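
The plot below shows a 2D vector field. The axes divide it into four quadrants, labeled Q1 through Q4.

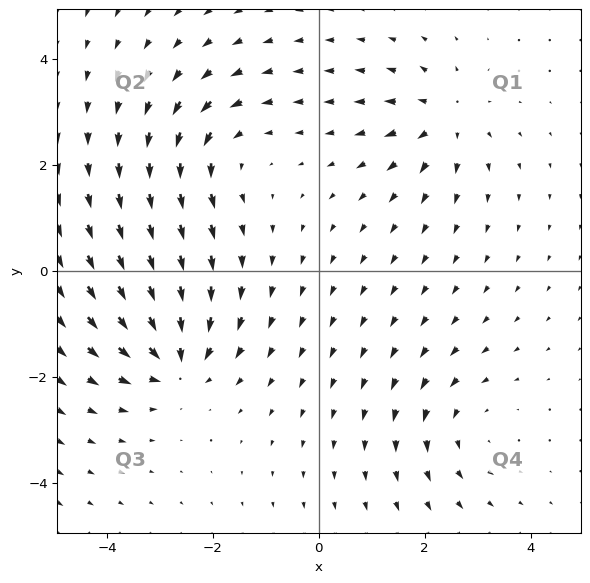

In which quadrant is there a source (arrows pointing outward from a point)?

The source sits at approximately (2.4, 2.9), which lies in quadrant Q1. The divergence there is about +5, positive as expected for a source.

Q1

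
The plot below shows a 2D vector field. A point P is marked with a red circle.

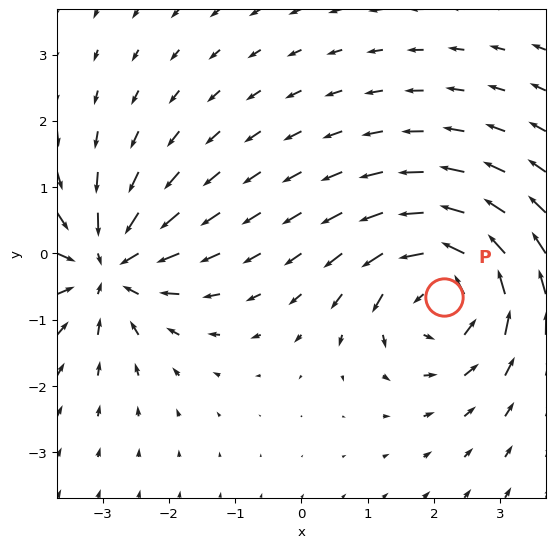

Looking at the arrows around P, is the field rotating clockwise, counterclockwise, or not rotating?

counterclockwise

Near P at (2.1, -0.7) the arrows circulate counterclockwise. The curl (z-component) there is about +6; positive curl means counterclockwise rotation.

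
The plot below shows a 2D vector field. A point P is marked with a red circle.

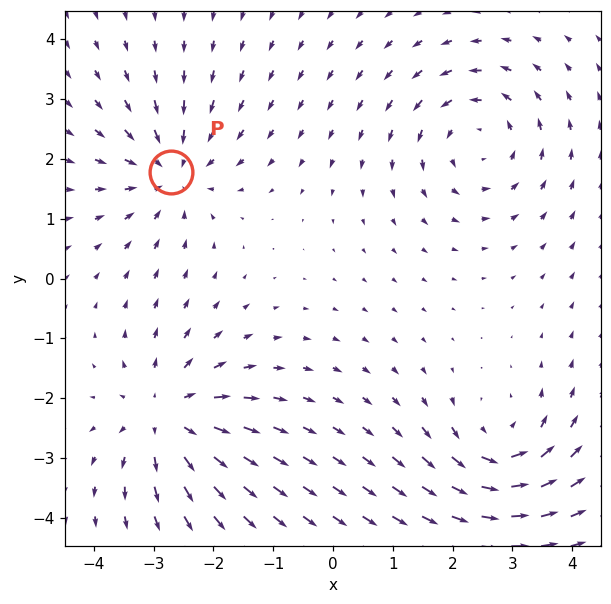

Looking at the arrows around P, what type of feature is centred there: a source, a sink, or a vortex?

At P (-2.7, 1.8) the arrows converge inward. Divergence about -3, curl ≈0 — negative divergence with near-zero curl is a sink.

sink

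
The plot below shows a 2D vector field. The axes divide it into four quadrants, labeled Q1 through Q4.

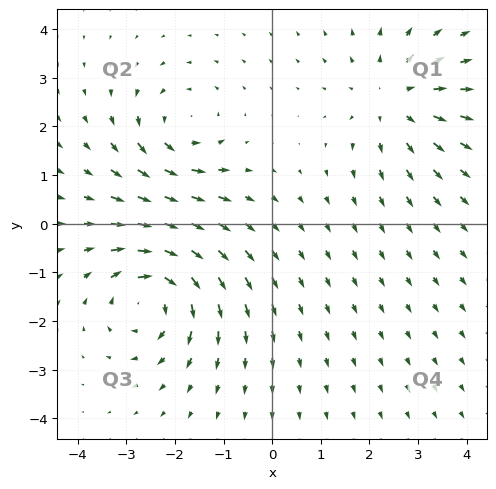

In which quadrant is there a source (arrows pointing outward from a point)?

Q1

The source sits at approximately (2.5, 2.6), which lies in quadrant Q1. The divergence there is about +3, positive as expected for a source.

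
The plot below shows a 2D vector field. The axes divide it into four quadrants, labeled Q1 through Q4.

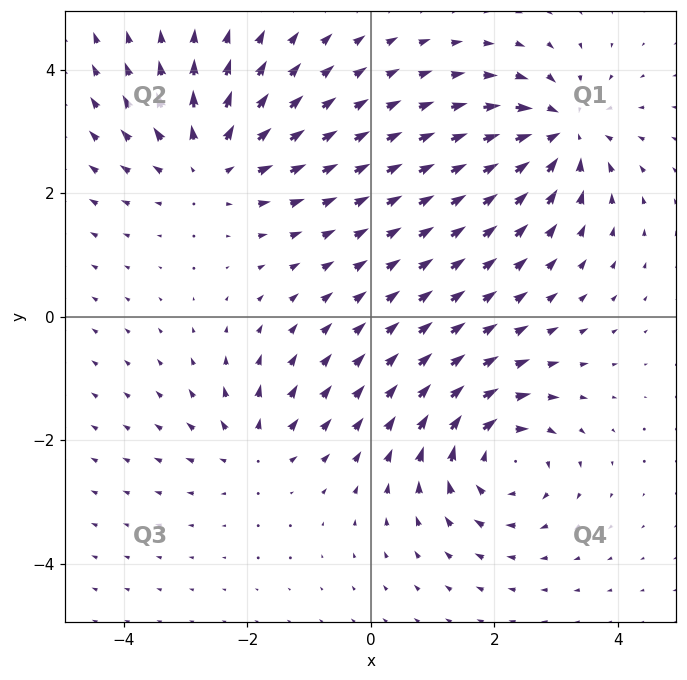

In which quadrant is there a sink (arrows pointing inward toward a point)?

The sink sits at approximately (3.1, 3.0), which lies in quadrant Q1. The divergence there is about -6, negative as expected for a sink.

Q1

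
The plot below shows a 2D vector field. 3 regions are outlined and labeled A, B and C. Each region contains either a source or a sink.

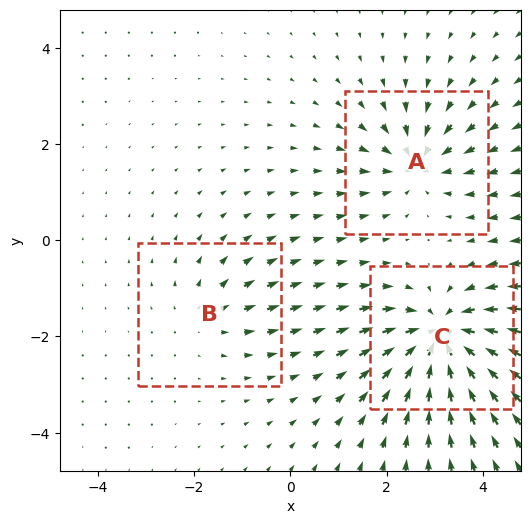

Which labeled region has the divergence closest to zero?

B

Divergence at each region's feature centre — A: about -4, B: about +2, C: about -6. Region B is closest to zero.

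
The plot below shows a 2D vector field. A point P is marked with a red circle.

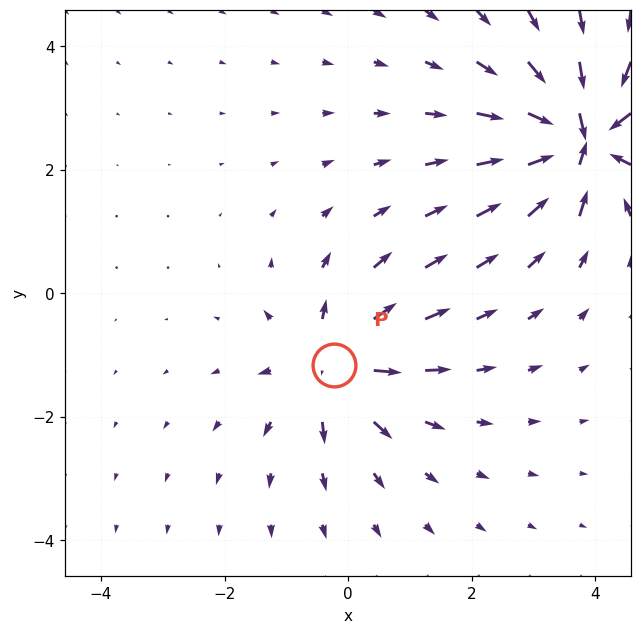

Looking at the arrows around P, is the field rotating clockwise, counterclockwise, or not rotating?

not rotating

Near P at (-0.2, -1.2) the arrows show no circulation. The curl there is ≈0.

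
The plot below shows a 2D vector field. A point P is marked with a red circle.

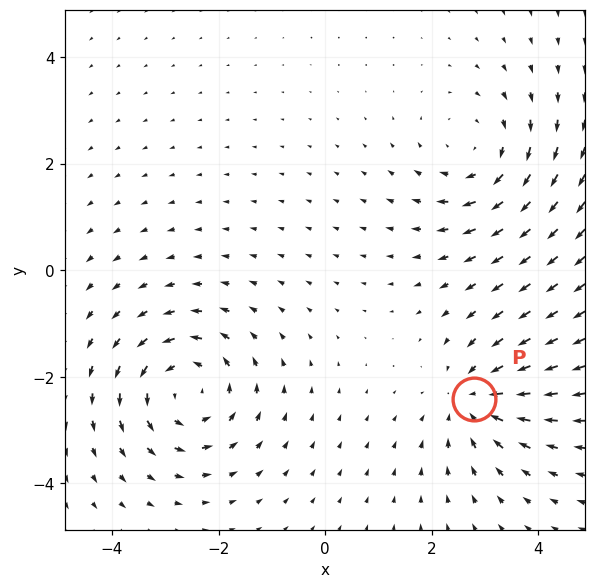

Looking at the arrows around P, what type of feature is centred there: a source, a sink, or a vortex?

sink

At P (2.8, -2.4) the arrows converge inward. Divergence about -4, curl ≈0 — negative divergence with near-zero curl is a sink.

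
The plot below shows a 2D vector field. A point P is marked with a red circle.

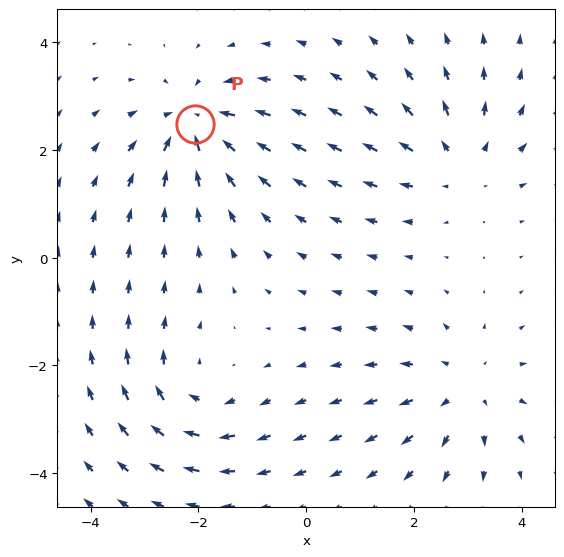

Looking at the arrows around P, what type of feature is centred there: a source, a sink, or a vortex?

At P (-2.1, 2.5) the arrows converge inward. Divergence about -4, curl ≈0 — negative divergence with near-zero curl is a sink.

sink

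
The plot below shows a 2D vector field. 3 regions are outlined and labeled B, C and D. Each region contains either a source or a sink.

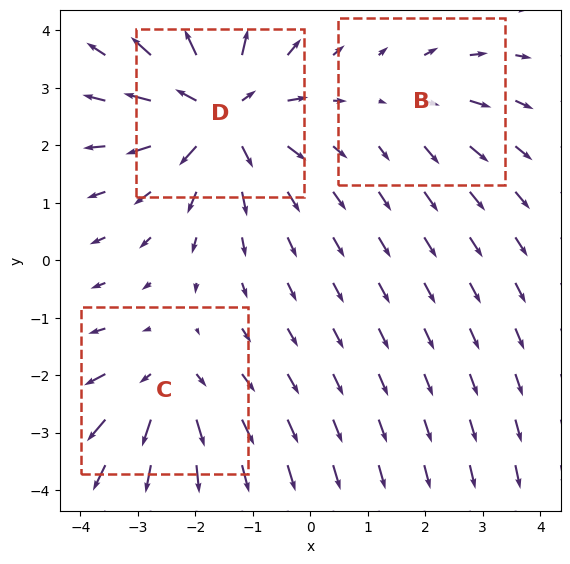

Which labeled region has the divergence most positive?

D

Divergence at each region's feature centre — B: about +2, C: about +3, D: about +5. Region D is most positive.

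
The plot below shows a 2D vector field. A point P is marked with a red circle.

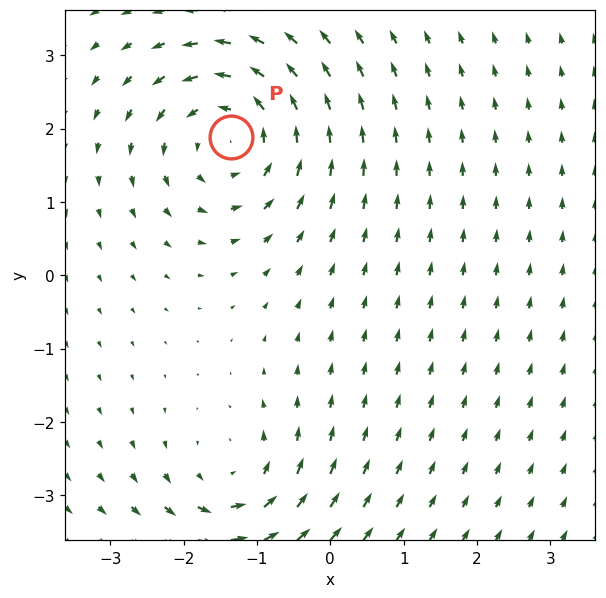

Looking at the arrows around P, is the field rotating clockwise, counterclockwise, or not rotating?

counterclockwise

Near P at (-1.4, 1.9) the arrows circulate counterclockwise. The curl (z-component) there is about +4; positive curl means counterclockwise rotation.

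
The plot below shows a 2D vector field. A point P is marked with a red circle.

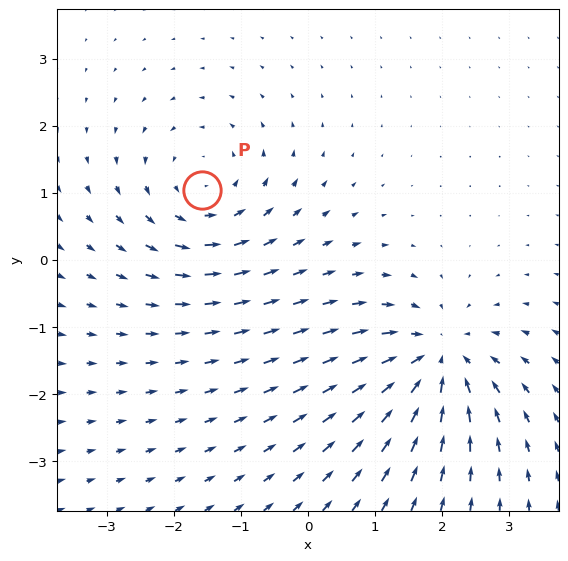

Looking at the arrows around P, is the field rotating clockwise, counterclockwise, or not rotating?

Near P at (-1.6, 1.0) the arrows circulate counterclockwise. The curl (z-component) there is about +4; positive curl means counterclockwise rotation.

counterclockwise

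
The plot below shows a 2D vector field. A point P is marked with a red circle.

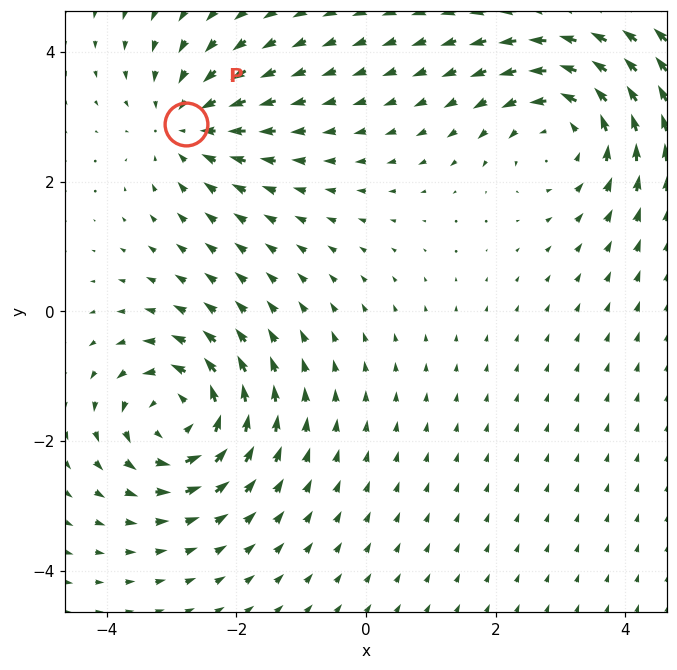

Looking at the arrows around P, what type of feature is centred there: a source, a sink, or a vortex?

sink

At P (-2.8, 2.9) the arrows converge inward. Divergence about -3, curl ≈0 — negative divergence with near-zero curl is a sink.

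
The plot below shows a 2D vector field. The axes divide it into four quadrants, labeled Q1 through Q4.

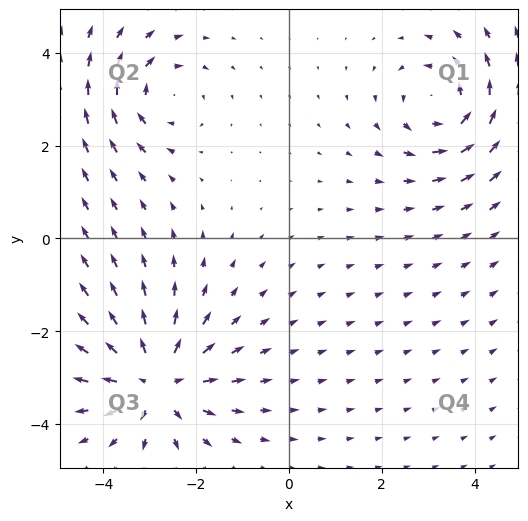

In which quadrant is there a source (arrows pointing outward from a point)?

Q3

The source sits at approximately (-2.9, -3.1), which lies in quadrant Q3. The divergence there is about +4, positive as expected for a source.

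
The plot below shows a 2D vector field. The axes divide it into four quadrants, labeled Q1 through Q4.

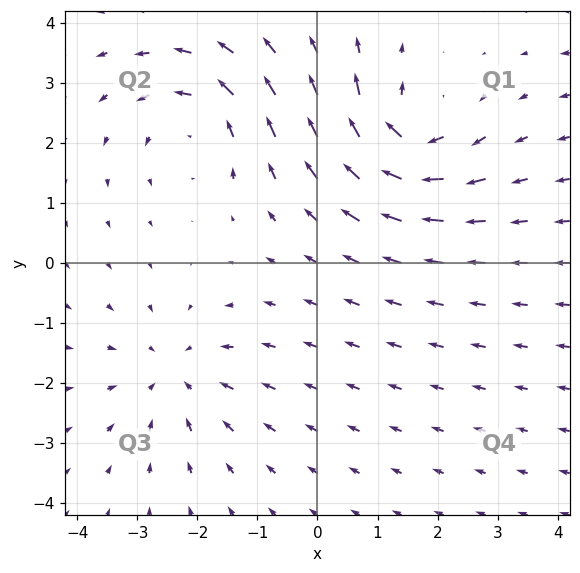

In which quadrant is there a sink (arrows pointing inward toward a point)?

The sink sits at approximately (-2.4, -1.9), which lies in quadrant Q3. The divergence there is about -3, negative as expected for a sink.

Q3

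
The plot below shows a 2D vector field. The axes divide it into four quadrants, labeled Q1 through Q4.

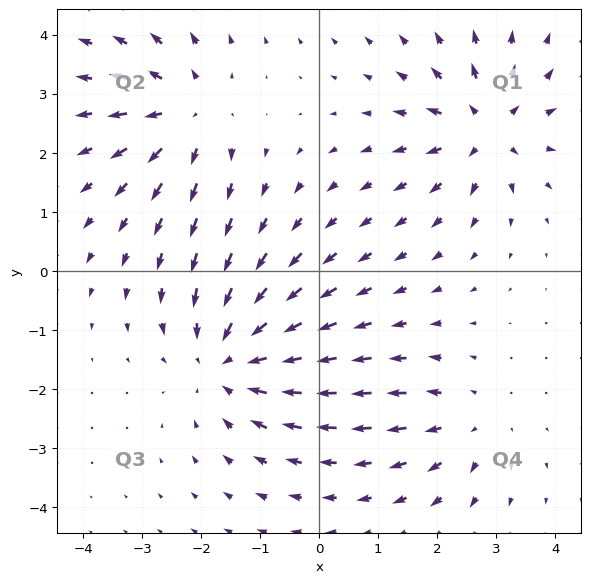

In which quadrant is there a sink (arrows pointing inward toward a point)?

The sink sits at approximately (-1.5, -1.5), which lies in quadrant Q3. The divergence there is about -4, negative as expected for a sink.

Q3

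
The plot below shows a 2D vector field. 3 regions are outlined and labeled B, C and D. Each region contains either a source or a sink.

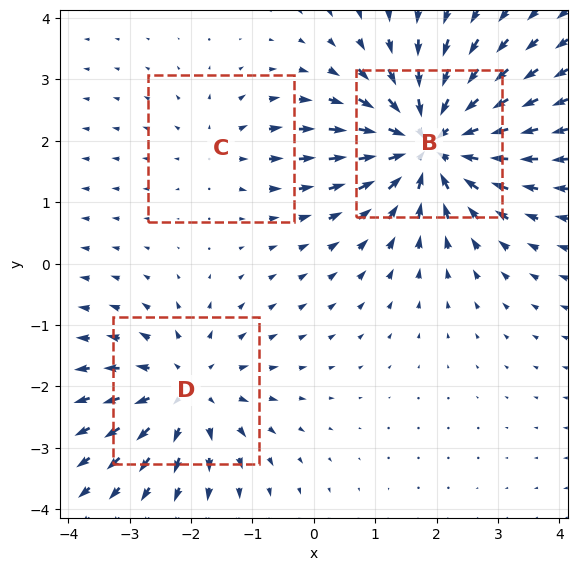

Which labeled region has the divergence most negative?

Divergence at each region's feature centre — B: about -5, C: about +2, D: about +3. Region B is most negative.

B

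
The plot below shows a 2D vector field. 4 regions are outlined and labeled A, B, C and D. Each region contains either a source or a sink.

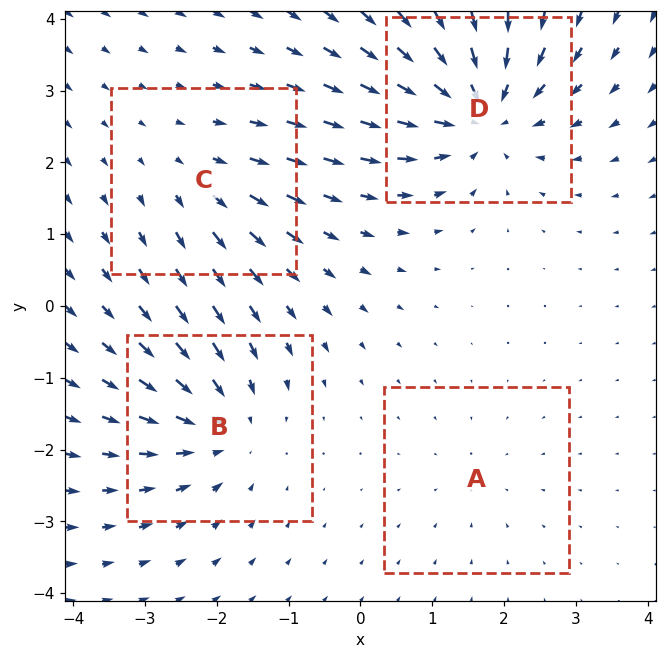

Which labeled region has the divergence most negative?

D

Divergence at each region's feature centre — A: about -2, B: about -5, C: about +3, D: about -7. Region D is most negative.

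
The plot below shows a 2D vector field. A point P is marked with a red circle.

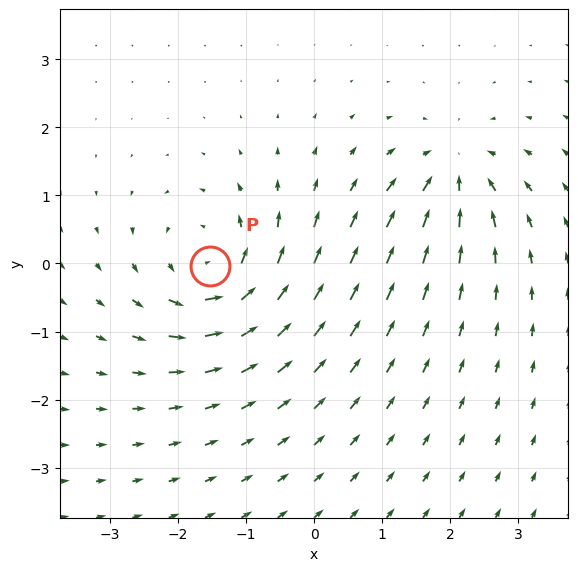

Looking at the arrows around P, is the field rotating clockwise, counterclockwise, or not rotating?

counterclockwise

Near P at (-1.5, -0.0) the arrows circulate counterclockwise. The curl (z-component) there is about +6; positive curl means counterclockwise rotation.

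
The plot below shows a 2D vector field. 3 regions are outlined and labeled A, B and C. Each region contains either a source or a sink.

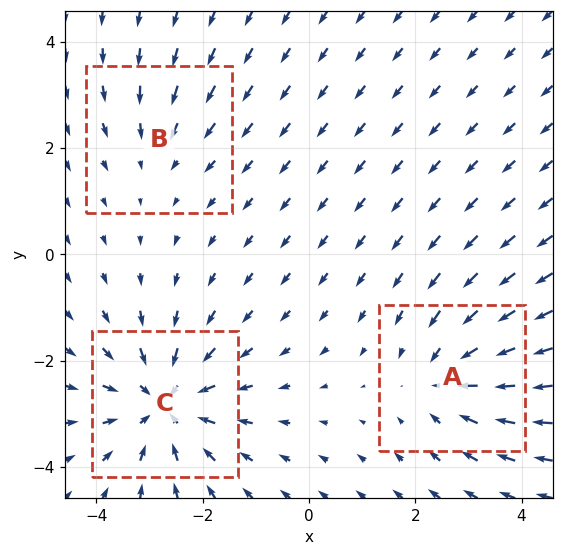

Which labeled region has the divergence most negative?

Divergence at each region's feature centre — A: about -3, B: about -2, C: about -4. Region C is most negative.

C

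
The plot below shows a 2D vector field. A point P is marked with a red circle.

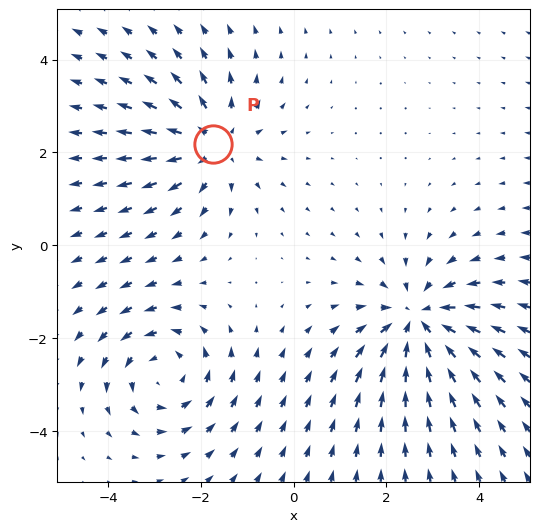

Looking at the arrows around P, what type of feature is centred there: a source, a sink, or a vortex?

At P (-1.7, 2.2) the arrows spread outward. Divergence about +3, curl ≈0 — positive divergence with near-zero curl is a source.

source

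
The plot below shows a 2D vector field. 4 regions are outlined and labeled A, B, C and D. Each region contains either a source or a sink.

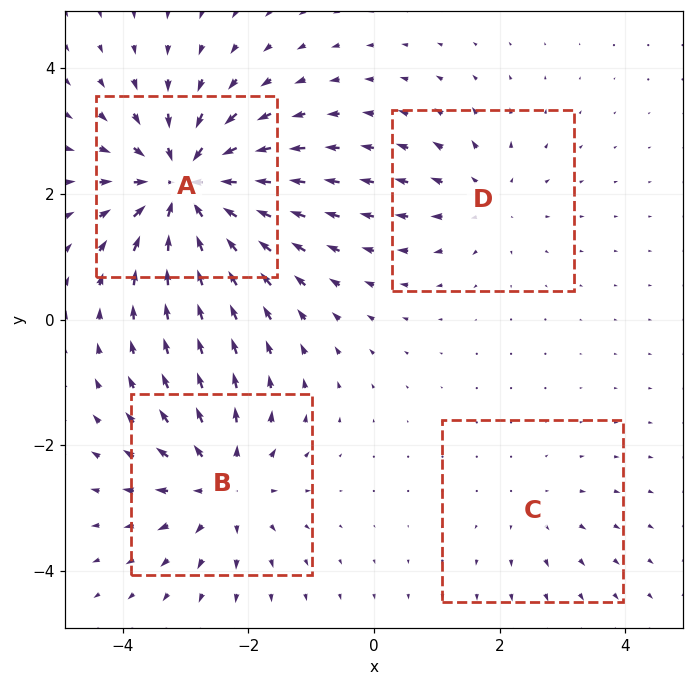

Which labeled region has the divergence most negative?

Divergence at each region's feature centre — A: about -8, B: about +5, C: about +2, D: about +3. Region A is most negative.

A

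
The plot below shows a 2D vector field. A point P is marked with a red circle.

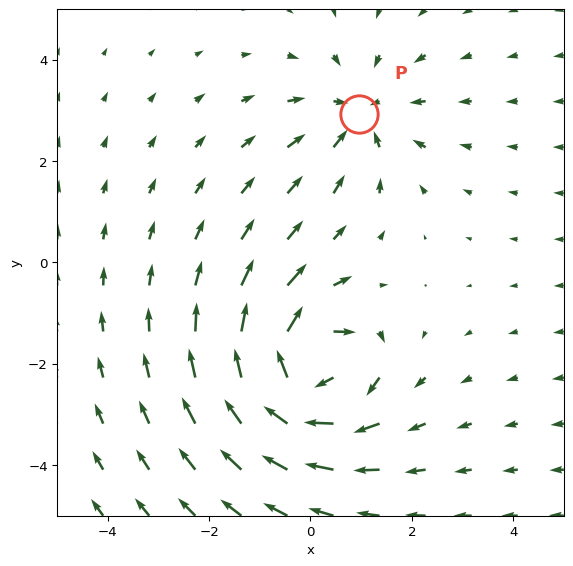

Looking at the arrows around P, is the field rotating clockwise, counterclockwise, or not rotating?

not rotating

Near P at (1.0, 2.9) the arrows show no circulation. The curl there is ≈0.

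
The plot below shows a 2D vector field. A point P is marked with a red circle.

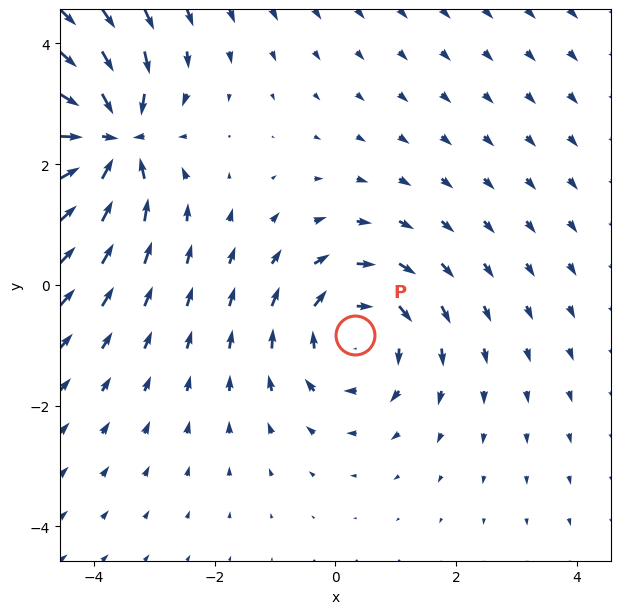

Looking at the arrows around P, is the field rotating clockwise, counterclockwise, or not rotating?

Near P at (0.3, -0.8) the arrows circulate clockwise. The curl (z-component) there is about -3; negative curl means clockwise rotation.

clockwise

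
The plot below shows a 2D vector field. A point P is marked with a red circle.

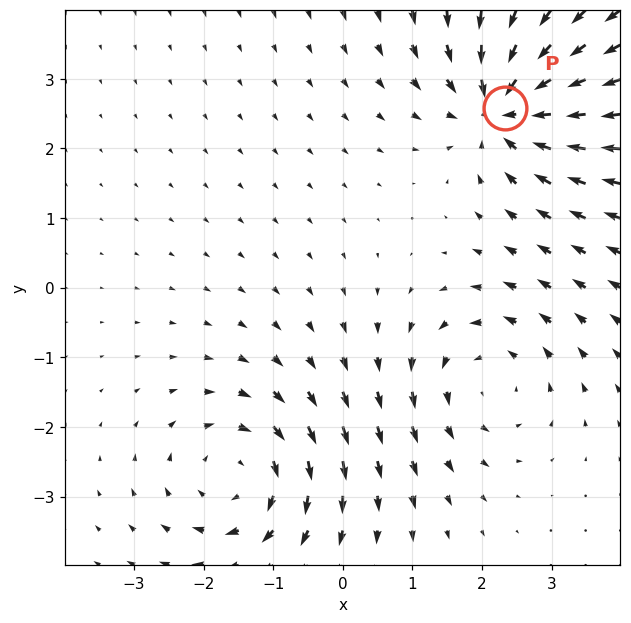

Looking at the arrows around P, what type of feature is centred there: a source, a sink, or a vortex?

At P (2.3, 2.6) the arrows converge inward. Divergence about -5, curl ≈0 — negative divergence with near-zero curl is a sink.

sink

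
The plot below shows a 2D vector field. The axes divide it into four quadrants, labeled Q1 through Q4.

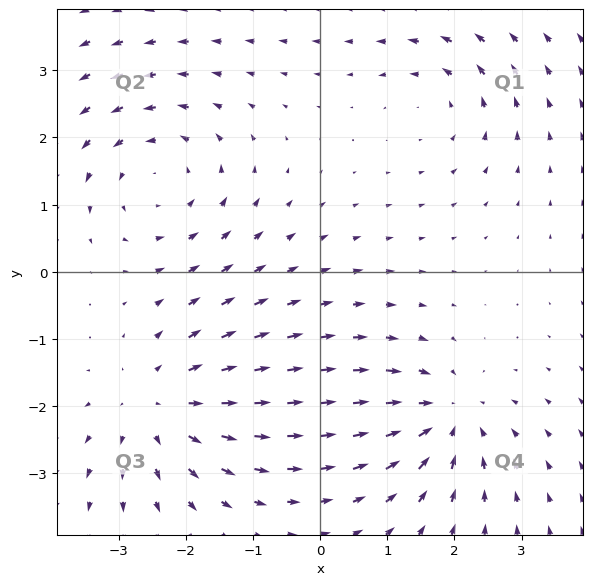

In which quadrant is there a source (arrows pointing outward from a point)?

The source sits at approximately (-2.4, -2.0), which lies in quadrant Q3. The divergence there is about +4, positive as expected for a source.

Q3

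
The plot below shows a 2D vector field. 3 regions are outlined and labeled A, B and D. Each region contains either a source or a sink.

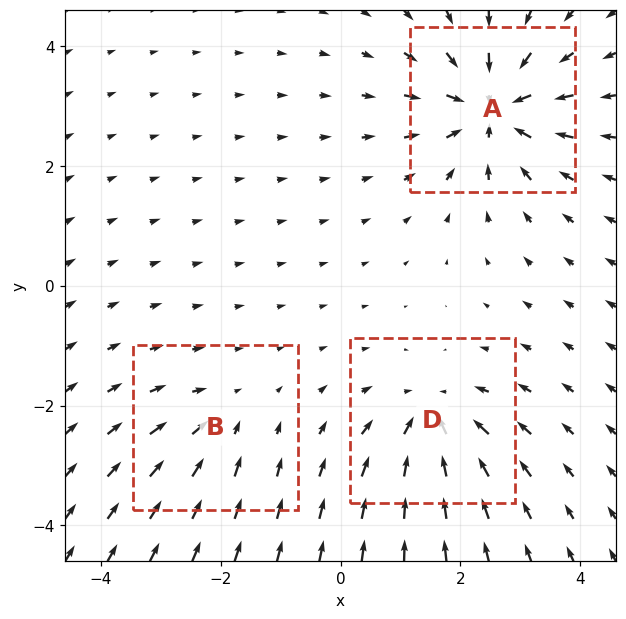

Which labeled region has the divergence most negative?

A

Divergence at each region's feature centre — A: about -5, B: about -2, D: about -4. Region A is most negative.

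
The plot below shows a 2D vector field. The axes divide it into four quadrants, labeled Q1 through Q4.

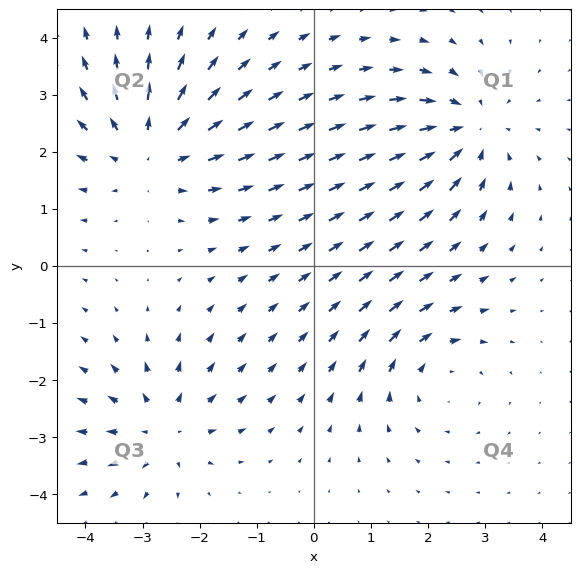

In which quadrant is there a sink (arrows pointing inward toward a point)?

The sink sits at approximately (2.7, 2.4), which lies in quadrant Q1. The divergence there is about -3, negative as expected for a sink.

Q1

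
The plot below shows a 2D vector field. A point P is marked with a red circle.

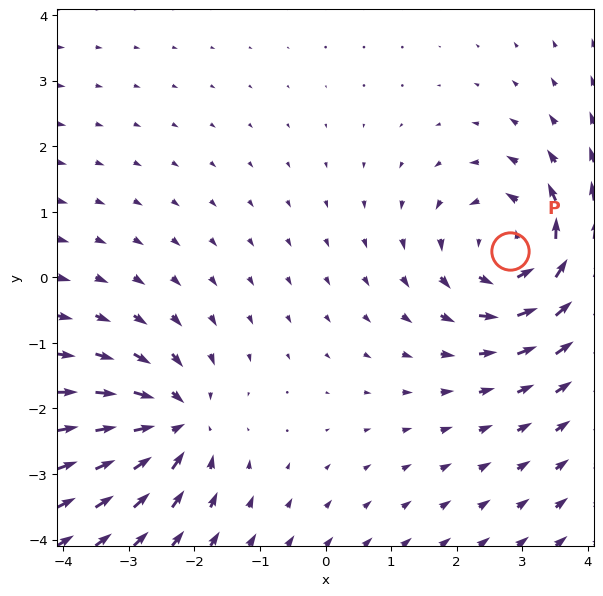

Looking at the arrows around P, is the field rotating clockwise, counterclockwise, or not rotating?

counterclockwise

Near P at (2.8, 0.4) the arrows circulate counterclockwise. The curl (z-component) there is about +4; positive curl means counterclockwise rotation.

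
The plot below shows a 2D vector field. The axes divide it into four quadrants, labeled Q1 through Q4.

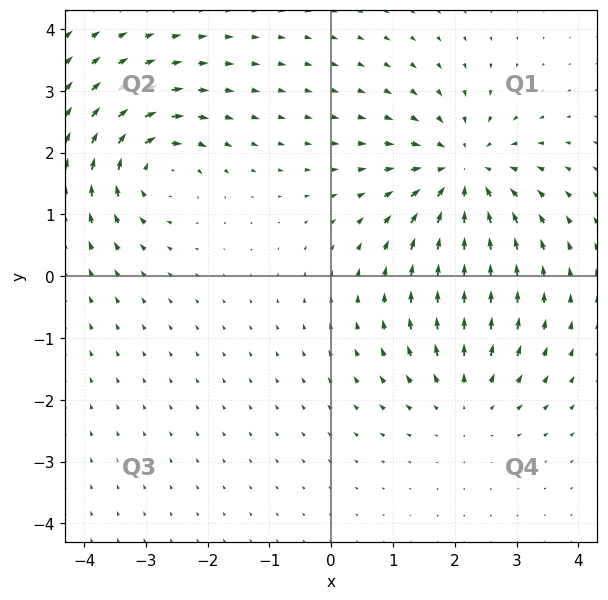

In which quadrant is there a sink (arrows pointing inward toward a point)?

Q1

The sink sits at approximately (2.1, 1.7), which lies in quadrant Q1. The divergence there is about -5, negative as expected for a sink.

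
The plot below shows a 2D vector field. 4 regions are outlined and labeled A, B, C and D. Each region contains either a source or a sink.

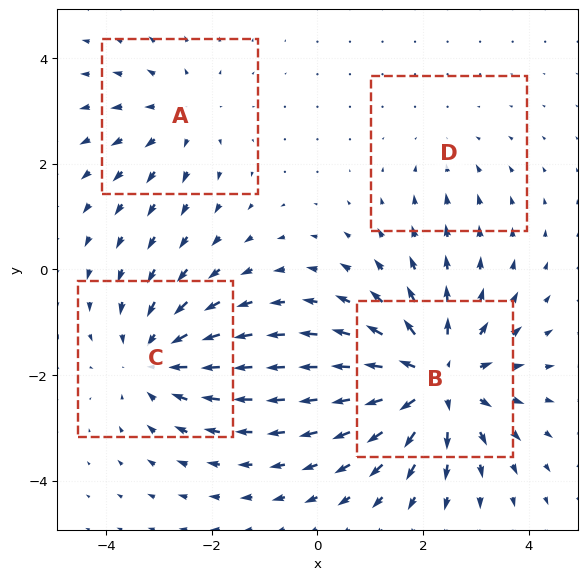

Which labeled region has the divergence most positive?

B

Divergence at each region's feature centre — A: about +3, B: about +6, C: about -4, D: about -2. Region B is most positive.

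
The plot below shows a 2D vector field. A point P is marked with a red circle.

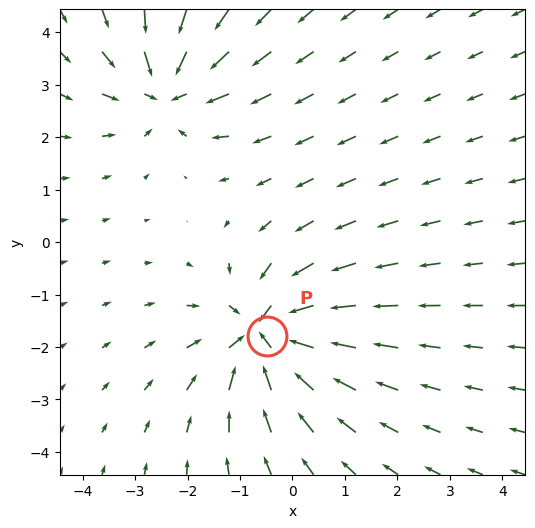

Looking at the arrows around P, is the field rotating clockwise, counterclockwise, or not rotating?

Near P at (-0.5, -1.8) the arrows show no circulation. The curl there is ≈0.

not rotating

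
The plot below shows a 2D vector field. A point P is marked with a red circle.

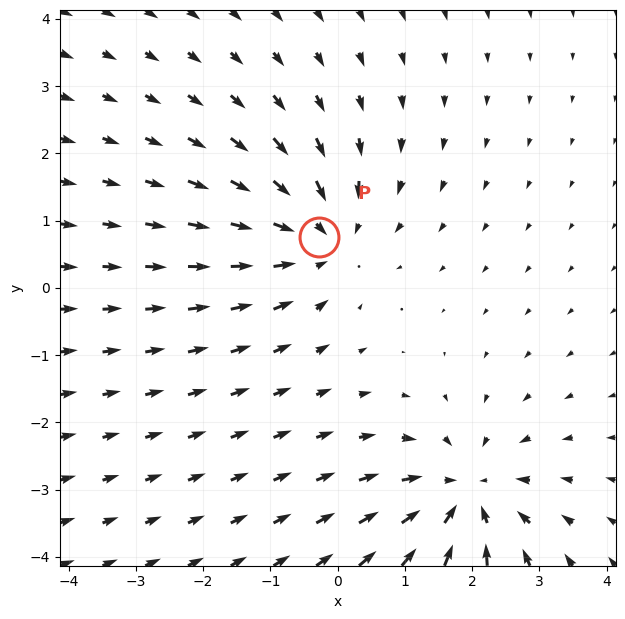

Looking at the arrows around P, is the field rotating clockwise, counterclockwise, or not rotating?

not rotating

Near P at (-0.3, 0.7) the arrows show no circulation. The curl there is ≈0.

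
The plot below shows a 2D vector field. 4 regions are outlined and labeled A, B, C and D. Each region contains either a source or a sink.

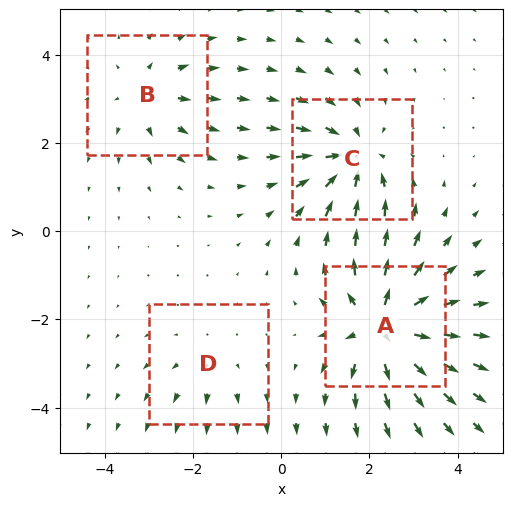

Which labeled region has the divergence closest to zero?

Divergence at each region's feature centre — A: about +7, B: about +4, C: about -5, D: about +2. Region D is closest to zero.

D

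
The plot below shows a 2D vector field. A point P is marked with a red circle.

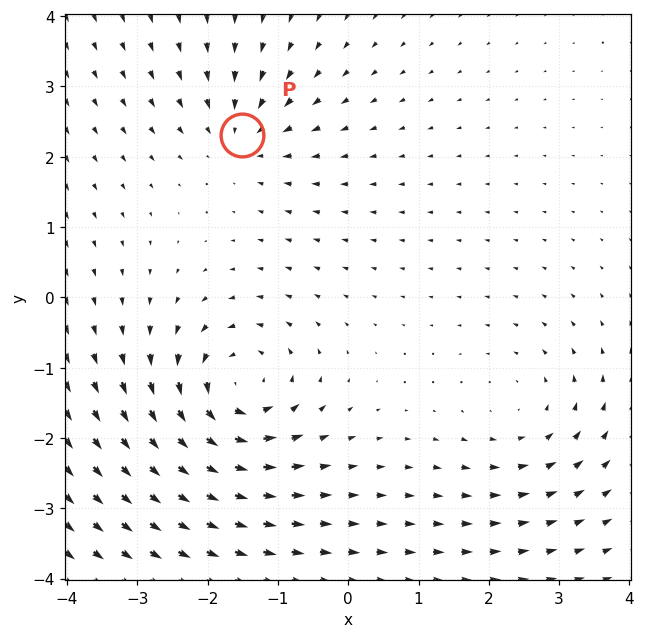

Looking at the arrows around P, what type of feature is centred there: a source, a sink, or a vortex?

At P (-1.5, 2.3) the arrows converge inward. Divergence about -4, curl ≈0 — negative divergence with near-zero curl is a sink.

sink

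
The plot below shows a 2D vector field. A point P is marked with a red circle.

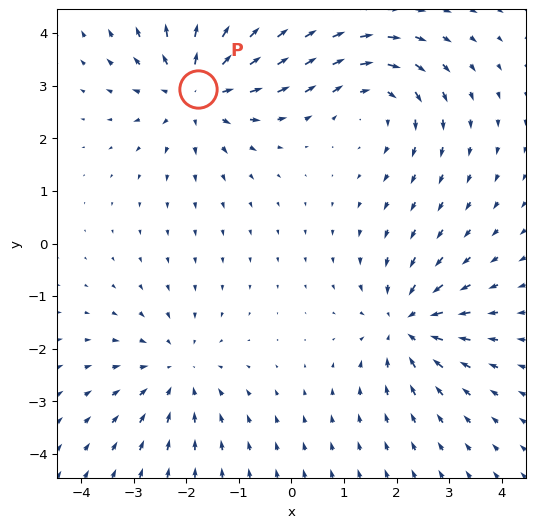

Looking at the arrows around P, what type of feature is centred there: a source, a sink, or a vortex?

source

At P (-1.8, 2.9) the arrows spread outward. Divergence about +4, curl ≈0 — positive divergence with near-zero curl is a source.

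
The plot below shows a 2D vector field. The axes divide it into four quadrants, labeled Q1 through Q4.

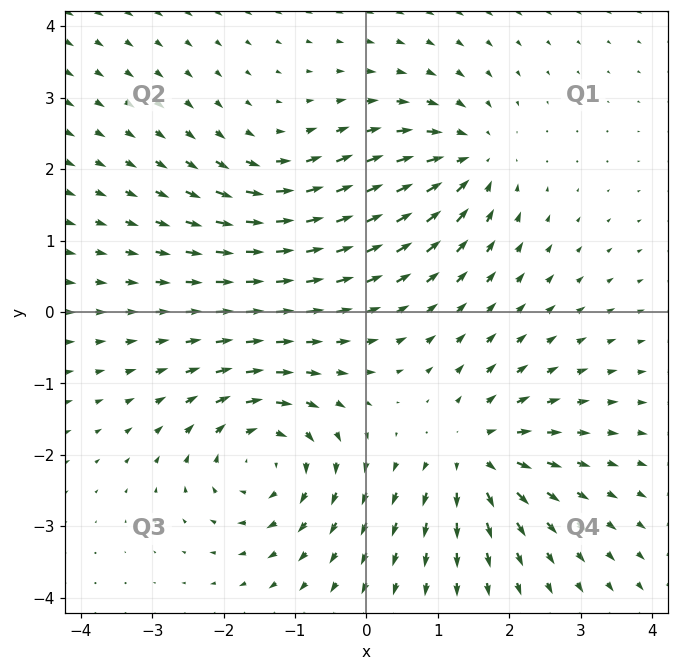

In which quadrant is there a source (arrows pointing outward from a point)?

The source sits at approximately (1.5, -2.0), which lies in quadrant Q4. The divergence there is about +6, positive as expected for a source.

Q4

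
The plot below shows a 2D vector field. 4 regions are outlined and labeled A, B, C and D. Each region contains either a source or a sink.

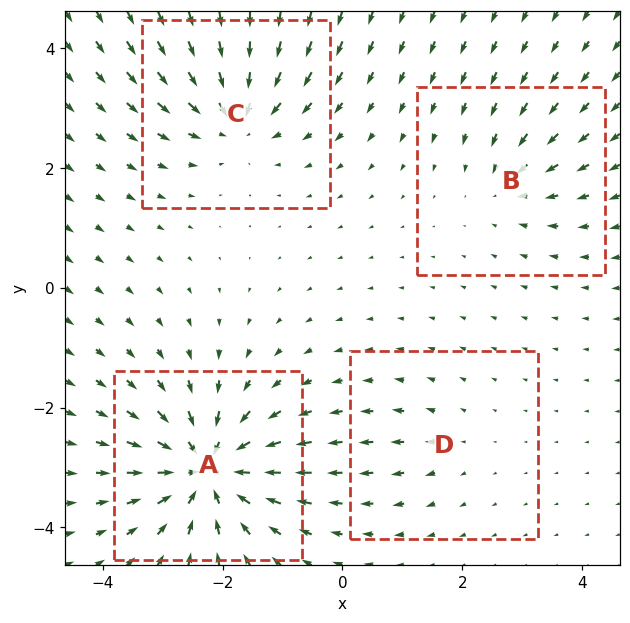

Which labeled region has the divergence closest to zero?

Divergence at each region's feature centre — A: about -8, B: about -4, C: about -6, D: about +2. Region D is closest to zero.

D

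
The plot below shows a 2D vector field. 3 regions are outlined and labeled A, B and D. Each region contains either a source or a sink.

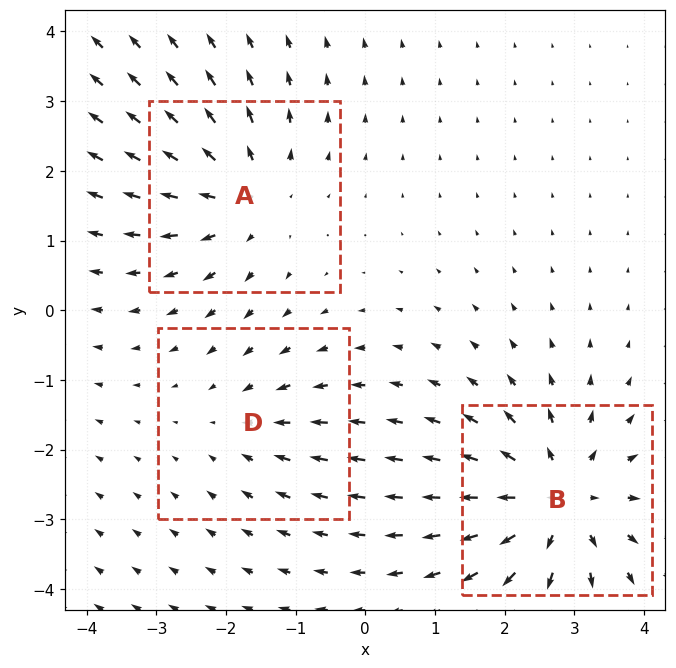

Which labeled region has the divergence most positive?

Divergence at each region's feature centre — A: about +3, B: about +5, D: about -2. Region B is most positive.

B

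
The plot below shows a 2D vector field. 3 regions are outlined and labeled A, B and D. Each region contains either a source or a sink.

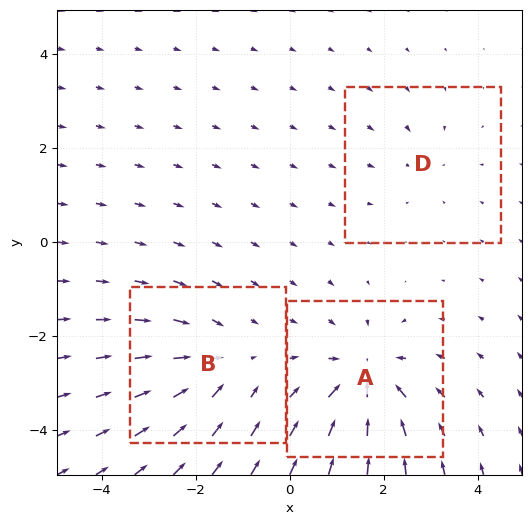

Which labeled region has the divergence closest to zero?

Divergence at each region's feature centre — A: about -5, B: about -3, D: about -2. Region D is closest to zero.

D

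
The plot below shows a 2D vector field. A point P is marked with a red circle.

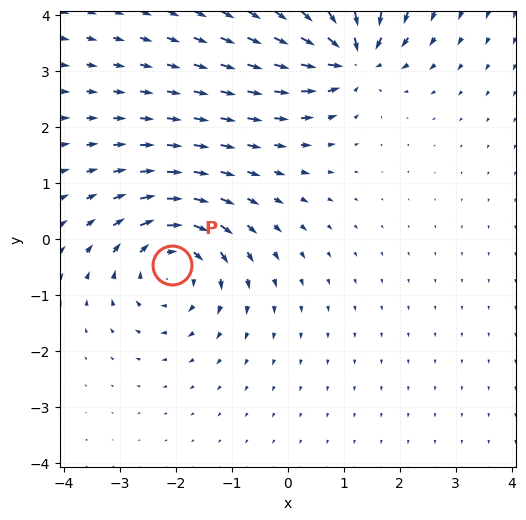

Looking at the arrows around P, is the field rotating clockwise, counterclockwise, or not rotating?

Near P at (-2.1, -0.5) the arrows circulate clockwise. The curl (z-component) there is about -4; negative curl means clockwise rotation.

clockwise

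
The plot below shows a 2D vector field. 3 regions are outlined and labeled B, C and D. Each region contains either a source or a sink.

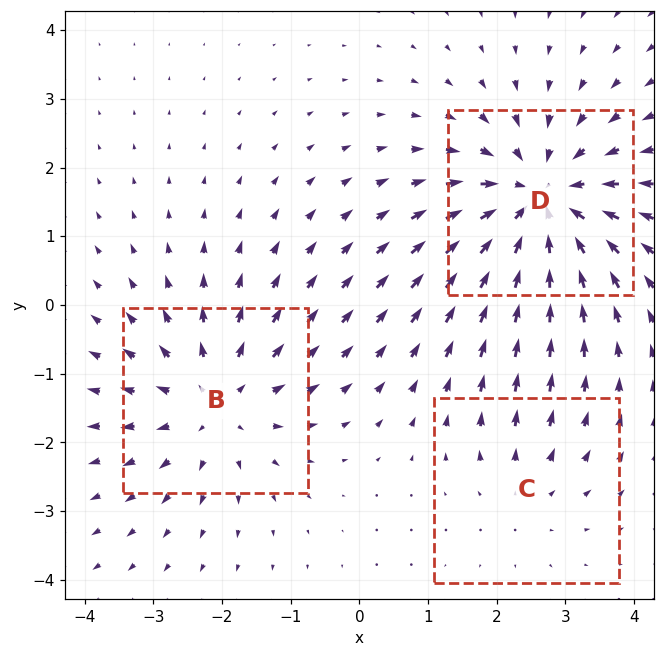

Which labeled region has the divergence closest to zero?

C

Divergence at each region's feature centre — B: about +3, C: about +2, D: about -4. Region C is closest to zero.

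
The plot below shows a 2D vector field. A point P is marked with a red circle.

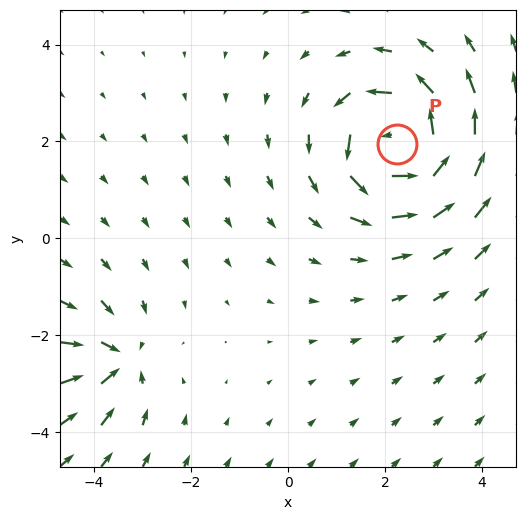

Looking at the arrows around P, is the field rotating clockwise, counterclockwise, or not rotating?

Near P at (2.2, 1.9) the arrows circulate counterclockwise. The curl (z-component) there is about +7; positive curl means counterclockwise rotation.

counterclockwise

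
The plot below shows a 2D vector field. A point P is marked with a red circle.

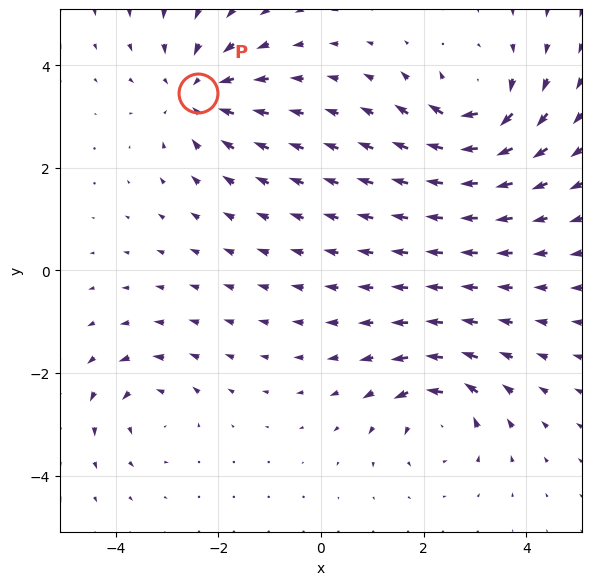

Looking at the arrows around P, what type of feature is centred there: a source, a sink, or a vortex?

sink

At P (-2.4, 3.4) the arrows converge inward. Divergence about -4, curl ≈0 — negative divergence with near-zero curl is a sink.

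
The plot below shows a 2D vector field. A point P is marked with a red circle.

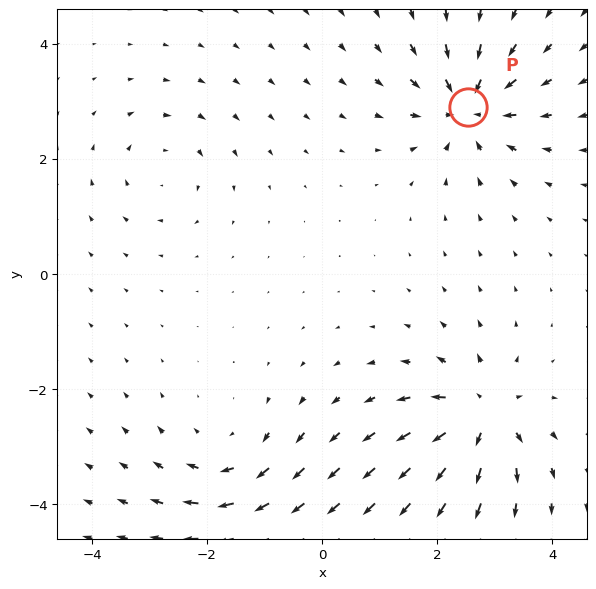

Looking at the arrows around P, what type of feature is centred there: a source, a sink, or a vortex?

sink

At P (2.5, 2.9) the arrows converge inward. Divergence about -7, curl ≈0 — negative divergence with near-zero curl is a sink.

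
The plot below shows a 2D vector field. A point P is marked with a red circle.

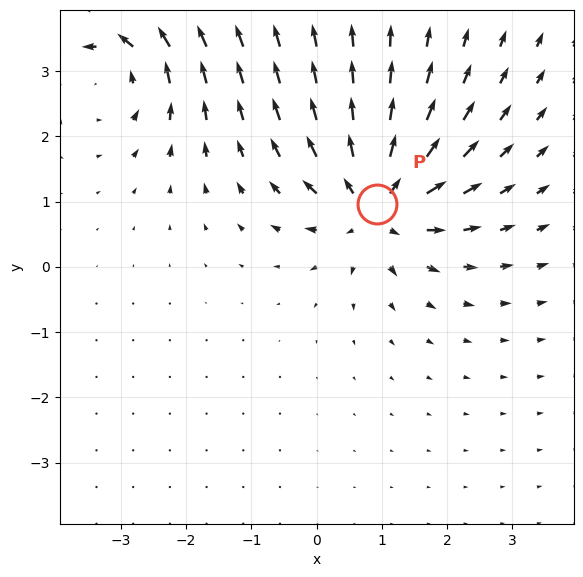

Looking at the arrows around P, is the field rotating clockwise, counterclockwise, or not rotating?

Near P at (0.9, 1.0) the arrows show no circulation. The curl there is ≈0.

not rotating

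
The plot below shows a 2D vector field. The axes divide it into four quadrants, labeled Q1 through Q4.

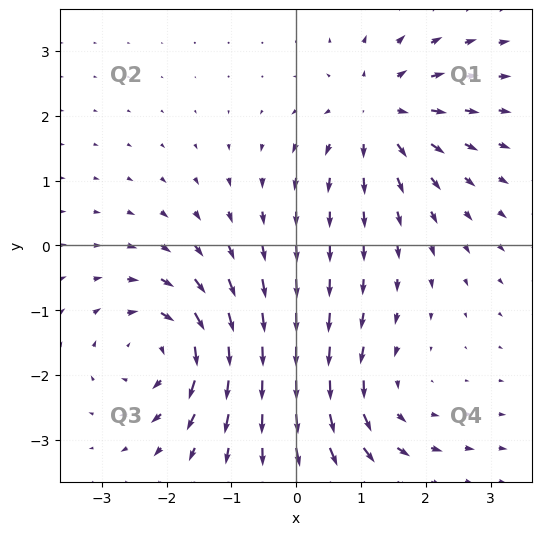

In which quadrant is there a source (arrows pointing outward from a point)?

Q1

The source sits at approximately (1.3, 2.0), which lies in quadrant Q1. The divergence there is about +5, positive as expected for a source.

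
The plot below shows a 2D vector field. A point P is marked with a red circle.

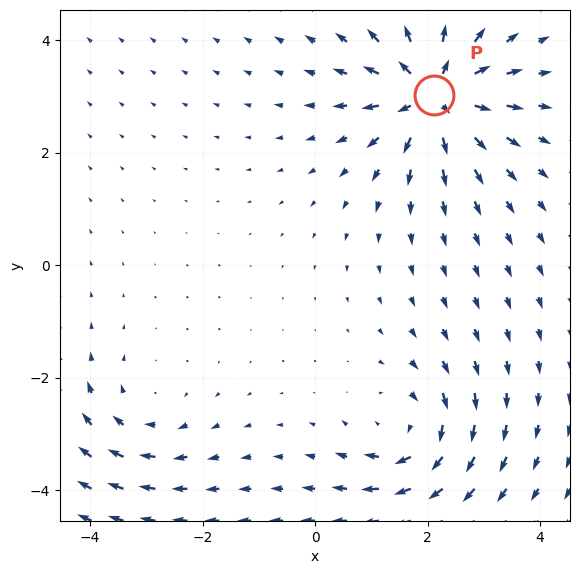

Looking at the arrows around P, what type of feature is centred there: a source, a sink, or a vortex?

source

At P (2.1, 3.0) the arrows spread outward. Divergence about +7, curl ≈0 — positive divergence with near-zero curl is a source.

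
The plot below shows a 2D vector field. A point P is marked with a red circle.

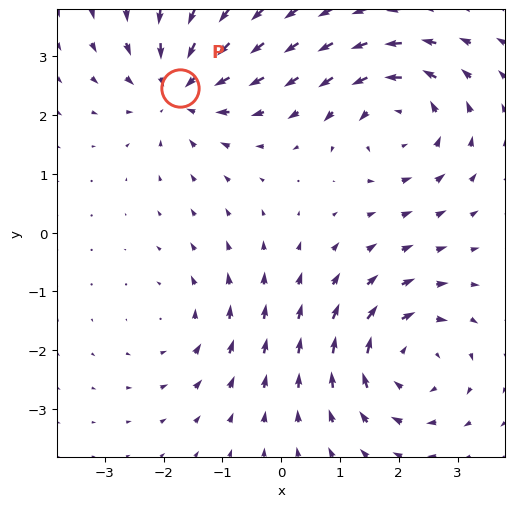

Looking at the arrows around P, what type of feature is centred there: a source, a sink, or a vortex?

At P (-1.7, 2.5) the arrows converge inward. Divergence about -5, curl ≈0 — negative divergence with near-zero curl is a sink.

sink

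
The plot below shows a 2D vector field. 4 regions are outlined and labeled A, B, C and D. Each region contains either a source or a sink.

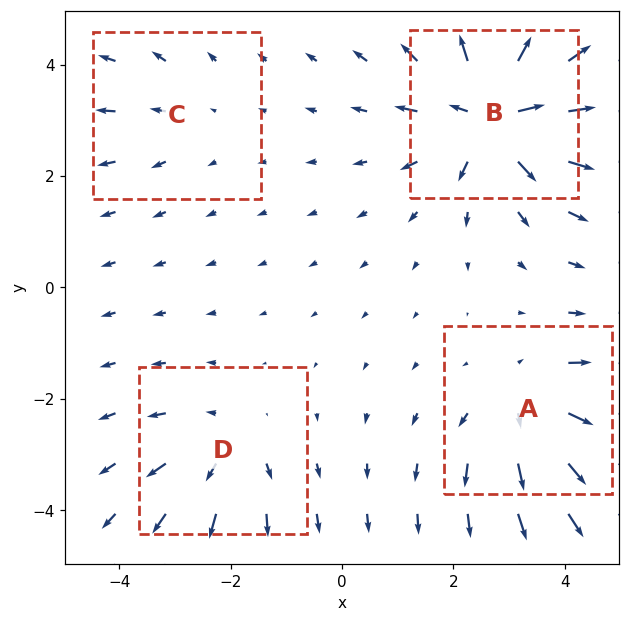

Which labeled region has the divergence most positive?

Divergence at each region's feature centre — A: about +5, B: about +8, C: about +2, D: about +4. Region B is most positive.

B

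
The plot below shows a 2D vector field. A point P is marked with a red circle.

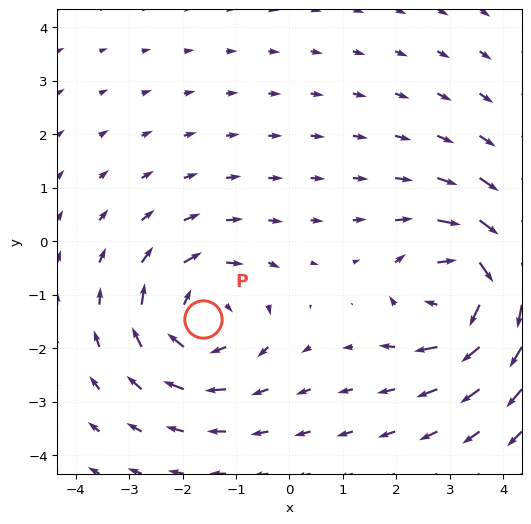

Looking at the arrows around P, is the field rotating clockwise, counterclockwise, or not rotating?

clockwise

Near P at (-1.6, -1.5) the arrows circulate clockwise. The curl (z-component) there is about -4; negative curl means clockwise rotation.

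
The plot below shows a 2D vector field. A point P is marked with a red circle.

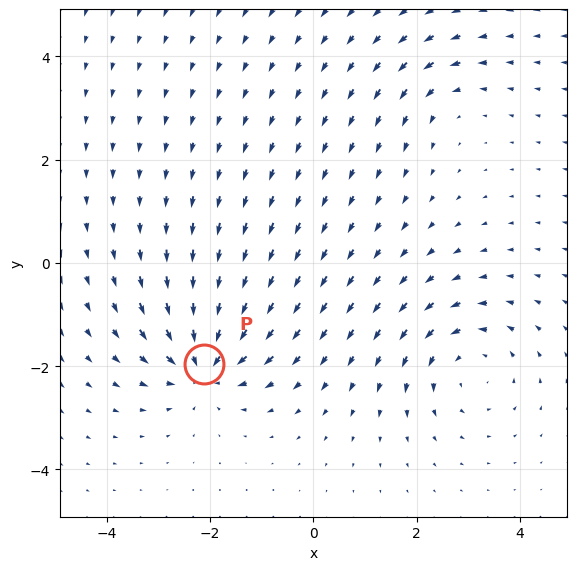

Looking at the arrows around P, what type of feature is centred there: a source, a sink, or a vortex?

sink

At P (-2.1, -2.0) the arrows converge inward. Divergence about -6, curl ≈0 — negative divergence with near-zero curl is a sink.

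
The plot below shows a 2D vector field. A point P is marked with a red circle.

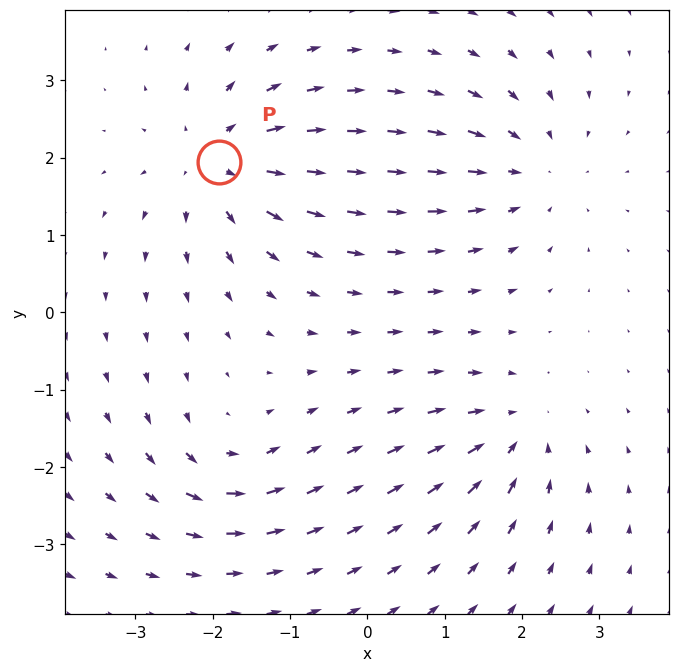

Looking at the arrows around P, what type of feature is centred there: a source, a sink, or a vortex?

source

At P (-1.9, 1.9) the arrows spread outward. Divergence about +5, curl ≈0 — positive divergence with near-zero curl is a source.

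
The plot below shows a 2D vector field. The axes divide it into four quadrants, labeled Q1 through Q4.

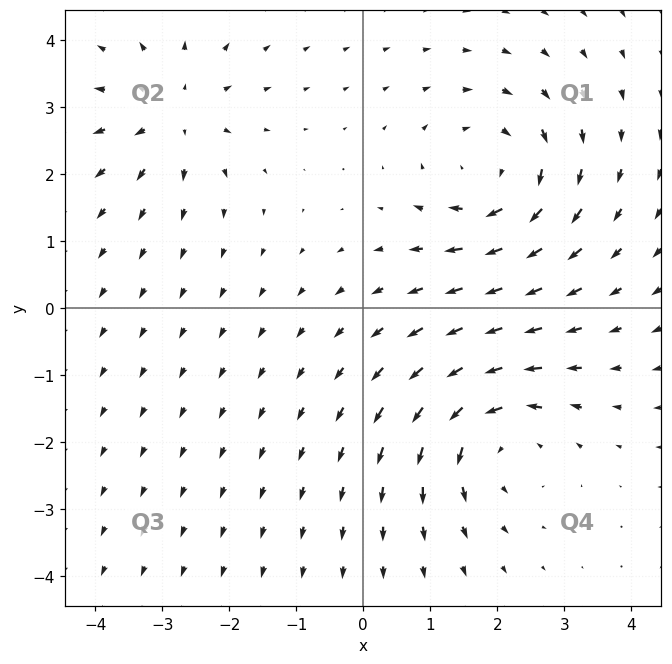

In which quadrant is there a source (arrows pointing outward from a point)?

Q2

The source sits at approximately (-2.8, 2.9), which lies in quadrant Q2. The divergence there is about +4, positive as expected for a source.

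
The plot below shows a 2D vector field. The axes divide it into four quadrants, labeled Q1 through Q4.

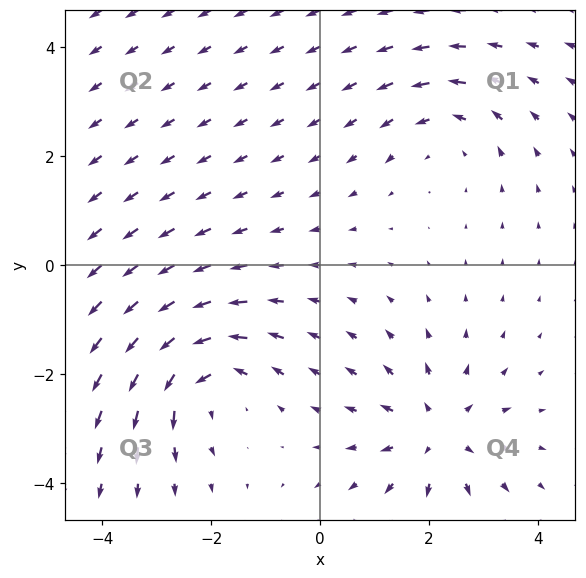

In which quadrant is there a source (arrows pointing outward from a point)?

Q4

The source sits at approximately (2.2, -3.1), which lies in quadrant Q4. The divergence there is about +4, positive as expected for a source.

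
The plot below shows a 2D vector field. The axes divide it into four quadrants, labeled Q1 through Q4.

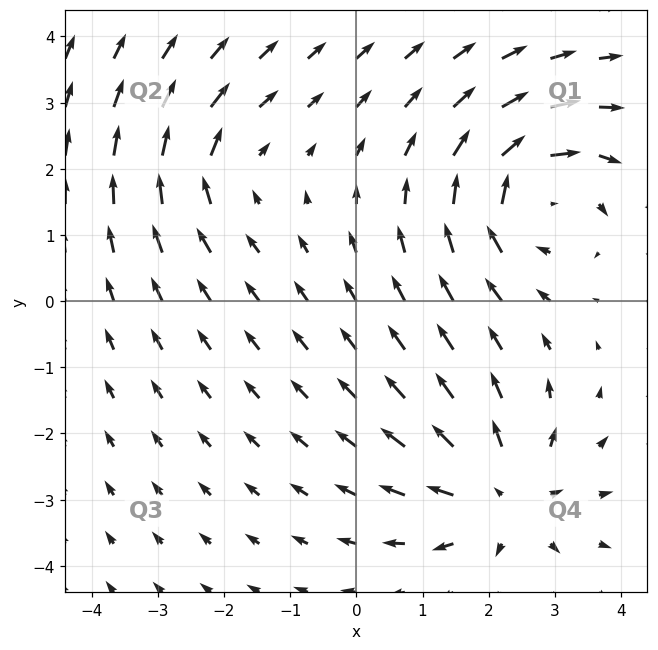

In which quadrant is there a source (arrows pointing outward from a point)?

Q4

The source sits at approximately (2.2, -3.0), which lies in quadrant Q4. The divergence there is about +4, positive as expected for a source.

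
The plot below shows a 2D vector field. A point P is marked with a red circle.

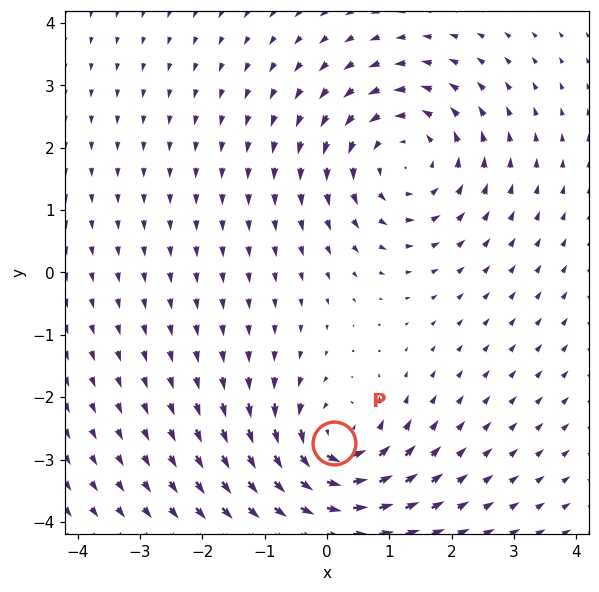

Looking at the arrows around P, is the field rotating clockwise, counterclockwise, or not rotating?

Near P at (0.1, -2.7) the arrows circulate counterclockwise. The curl (z-component) there is about +5; positive curl means counterclockwise rotation.

counterclockwise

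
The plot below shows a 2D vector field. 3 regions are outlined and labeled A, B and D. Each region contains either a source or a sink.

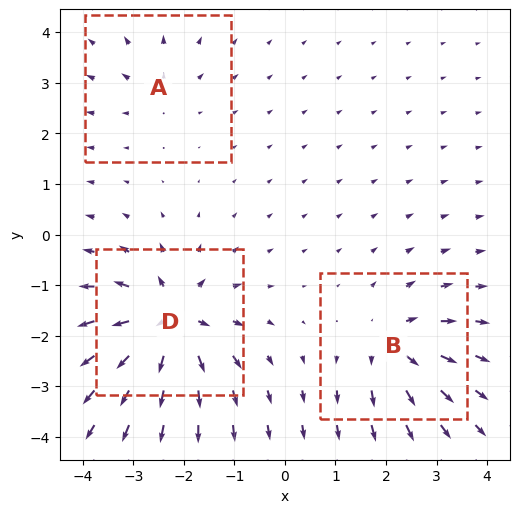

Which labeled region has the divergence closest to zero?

Divergence at each region's feature centre — A: about +2, B: about +4, D: about +6. Region A is closest to zero.

A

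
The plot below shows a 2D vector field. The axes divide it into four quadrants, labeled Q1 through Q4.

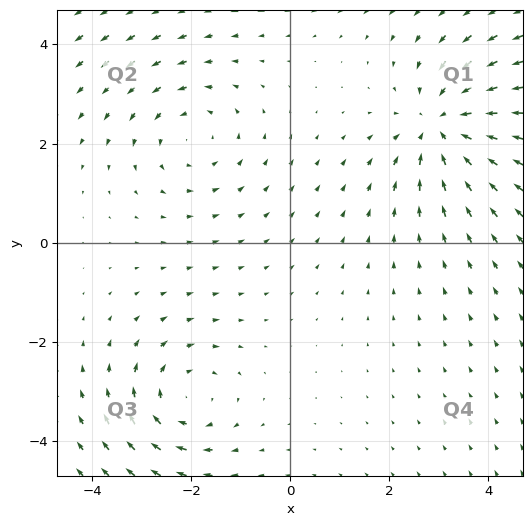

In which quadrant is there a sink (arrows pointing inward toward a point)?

Q1

The sink sits at approximately (3.1, 2.3), which lies in quadrant Q1. The divergence there is about -4, negative as expected for a sink.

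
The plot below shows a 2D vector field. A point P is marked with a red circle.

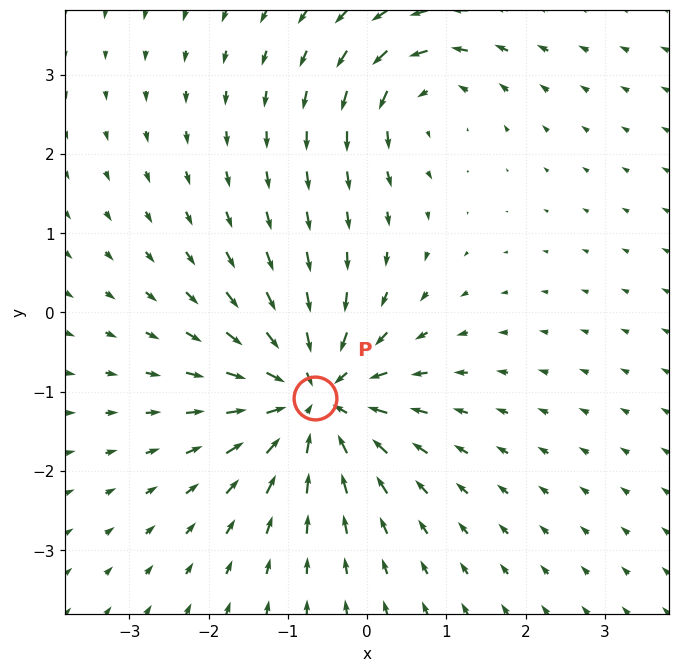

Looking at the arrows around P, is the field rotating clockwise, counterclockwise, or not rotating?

Near P at (-0.7, -1.1) the arrows show no circulation. The curl there is ≈0.

not rotating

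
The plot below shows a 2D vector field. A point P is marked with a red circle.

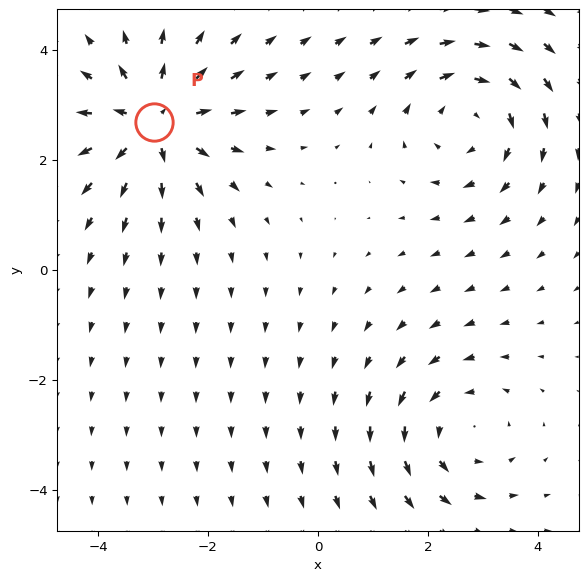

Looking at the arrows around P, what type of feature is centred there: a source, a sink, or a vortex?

source

At P (-3.0, 2.7) the arrows spread outward. Divergence about +6, curl ≈0 — positive divergence with near-zero curl is a source.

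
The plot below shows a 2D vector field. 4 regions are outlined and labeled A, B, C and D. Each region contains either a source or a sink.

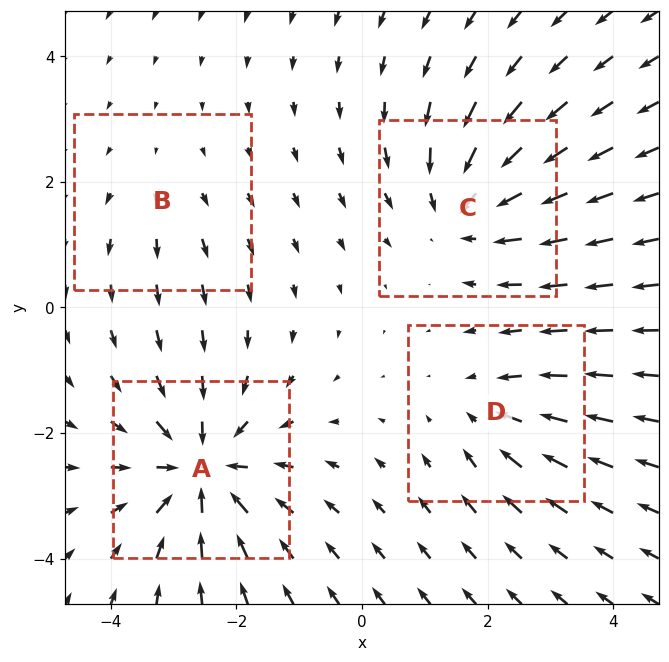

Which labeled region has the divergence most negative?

Divergence at each region's feature centre — A: about -7, B: about +2, C: about -5, D: about -3. Region A is most negative.

A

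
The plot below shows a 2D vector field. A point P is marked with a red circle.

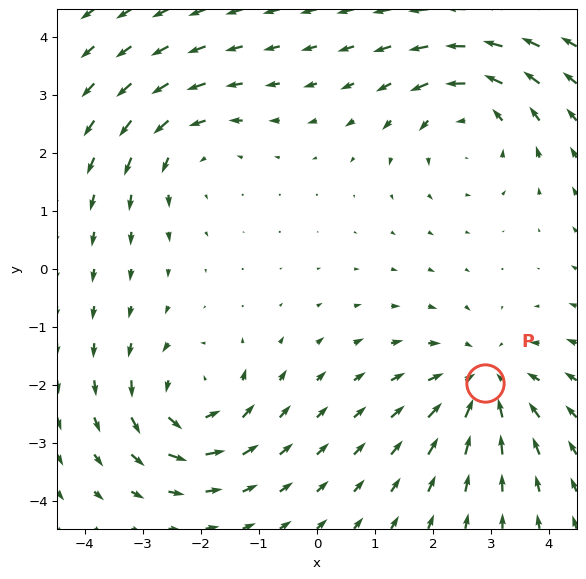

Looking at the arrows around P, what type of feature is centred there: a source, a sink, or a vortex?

At P (2.9, -2.0) the arrows converge inward. Divergence about -4, curl ≈0 — negative divergence with near-zero curl is a sink.

sink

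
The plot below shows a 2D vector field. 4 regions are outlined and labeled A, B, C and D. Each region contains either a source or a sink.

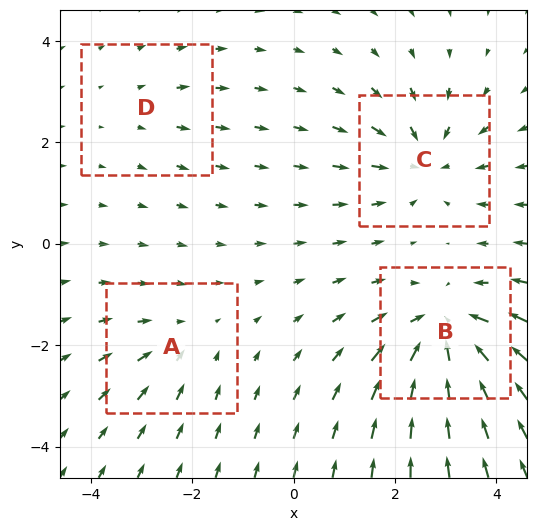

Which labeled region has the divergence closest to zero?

Divergence at each region's feature centre — A: about -3, B: about -7, C: about -5, D: about +2. Region D is closest to zero.

D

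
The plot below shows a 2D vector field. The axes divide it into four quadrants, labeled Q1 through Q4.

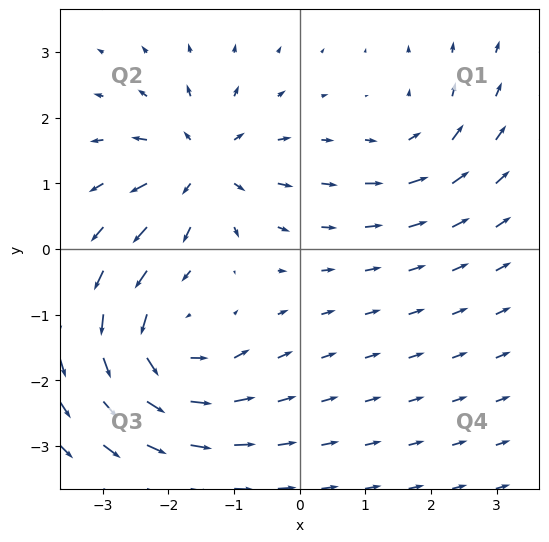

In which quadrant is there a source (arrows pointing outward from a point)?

Q2

The source sits at approximately (-1.5, 1.3), which lies in quadrant Q2. The divergence there is about +6, positive as expected for a source.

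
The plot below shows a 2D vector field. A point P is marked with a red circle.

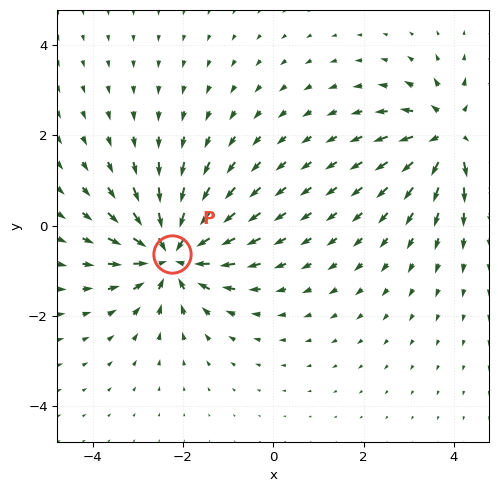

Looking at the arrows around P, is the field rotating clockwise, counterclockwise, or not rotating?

not rotating

Near P at (-2.2, -0.6) the arrows show no circulation. The curl there is ≈0.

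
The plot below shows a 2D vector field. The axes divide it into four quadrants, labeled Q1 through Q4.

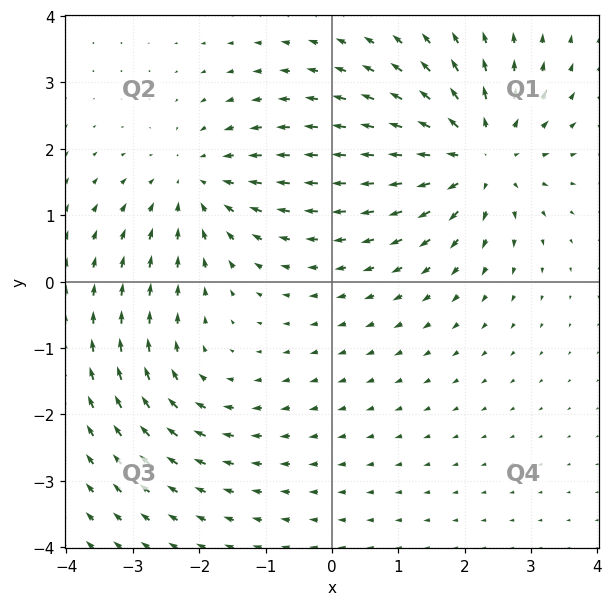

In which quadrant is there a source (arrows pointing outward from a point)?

Q1

The source sits at approximately (2.2, 1.9), which lies in quadrant Q1. The divergence there is about +5, positive as expected for a source.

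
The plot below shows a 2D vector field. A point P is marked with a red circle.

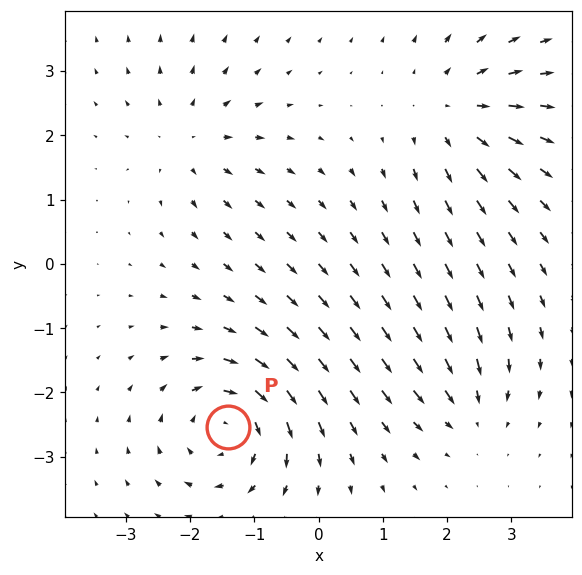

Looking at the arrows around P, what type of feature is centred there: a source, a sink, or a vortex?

At P (-1.4, -2.5) the arrows circulate clockwise. Divergence ≈0, curl about -6 — near-zero divergence with nonzero curl is a vortex.

vortex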